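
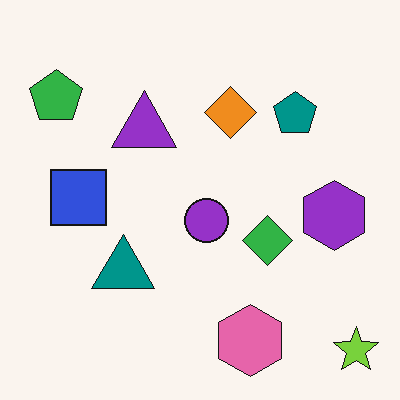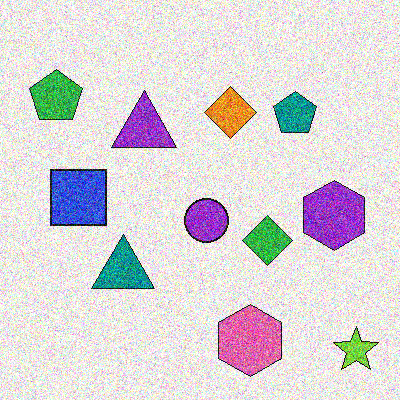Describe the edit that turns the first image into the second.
The transformation is: degraded with heavy additive noise.

Random speckle covers the whole image, including the flat background.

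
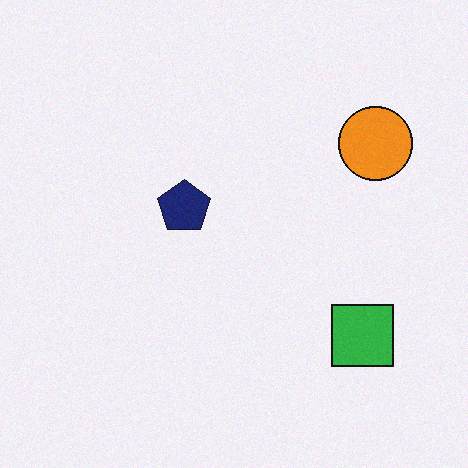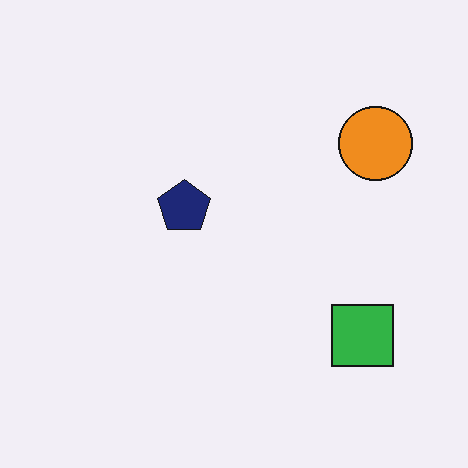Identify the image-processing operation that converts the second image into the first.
The transformation is: degraded with subtle gaussian noise.

Random speckle covers the whole image, including the flat background.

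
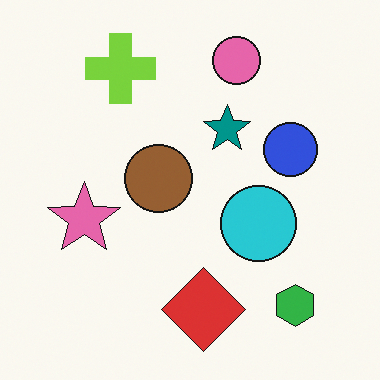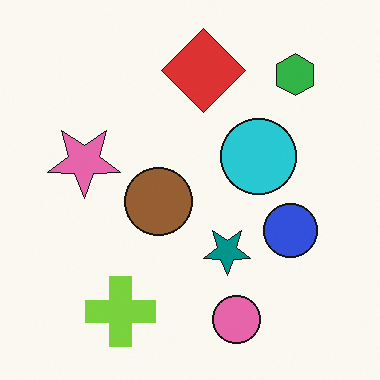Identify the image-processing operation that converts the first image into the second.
The transformation is: flipped vertically (top ↔ bottom).

The pink circle is in the top of the first image and the bottom of the second — shapes on opposite sides of the horizontal midline have swapped in a mirror flip.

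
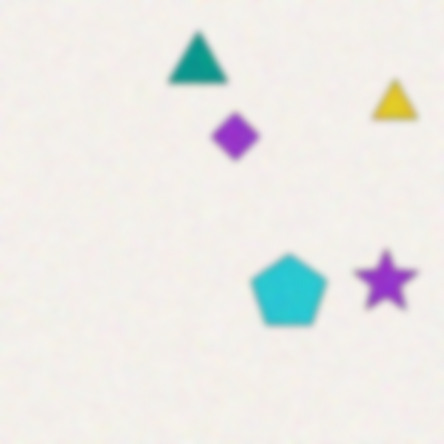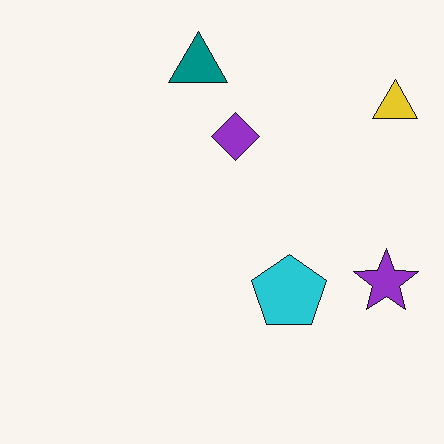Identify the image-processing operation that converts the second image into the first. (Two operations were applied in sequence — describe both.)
The image was degraded with moderate additive noise, then noticeably gaussian-blurred.

Random speckle covers the whole image, including the flat background. Shape edges and outlines are uniformly softened across the whole image.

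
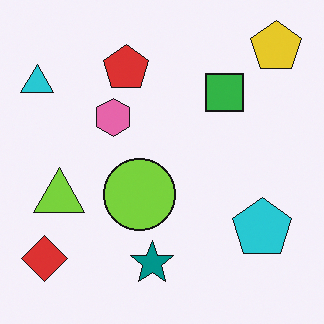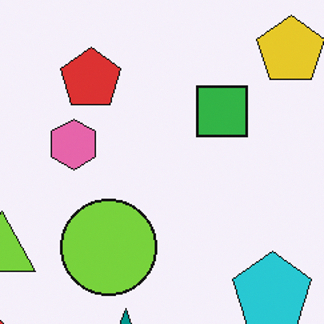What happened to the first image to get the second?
The second image is the first cropped to a modestly smaller region and rescaled.

The visible shapes are larger and the field of view is narrower; shapes near the original edges may be partly or wholly outside the frame — a crop-and-rescale.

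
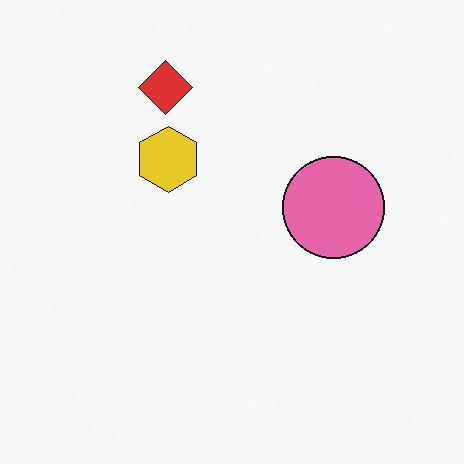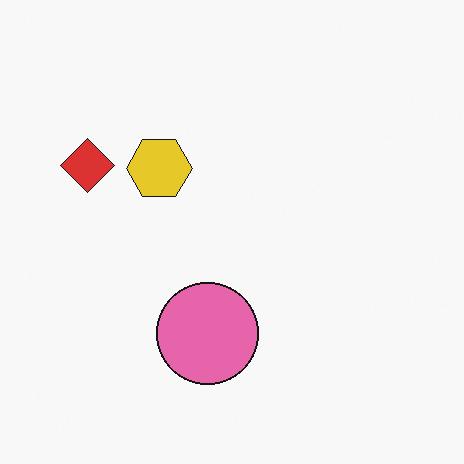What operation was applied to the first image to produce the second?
The transformation is: transposed (reflected across the top-left ↔ bottom-right diagonal).

Shapes have swapped their row and column positions — what was in the top-right is now in the bottom-left — a diagonal reflection.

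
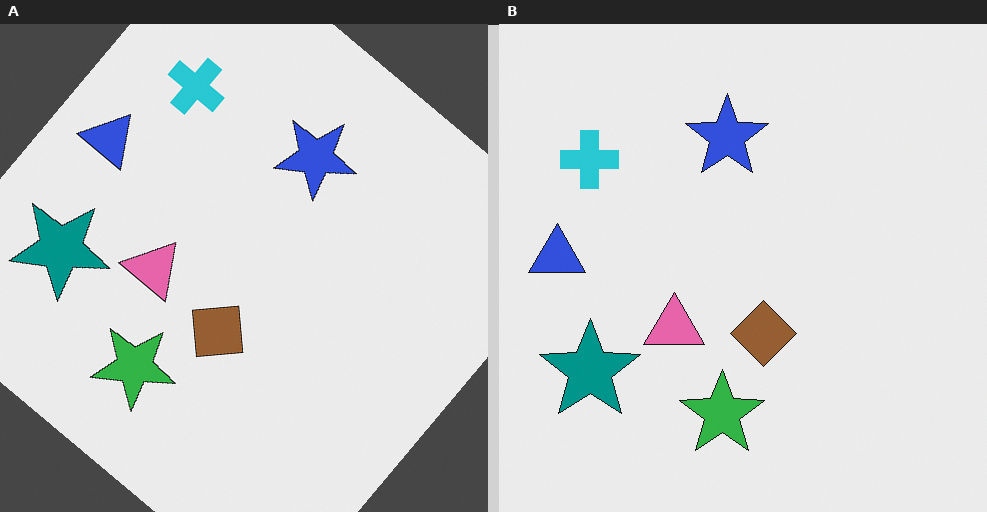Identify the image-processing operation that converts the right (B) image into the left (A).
It was rotated clockwise by a large amount — several tens of degrees.

Every shape is tilted by the same angle and the image corners show triangular fill wedges — a whole-image rotation by a non-right angle.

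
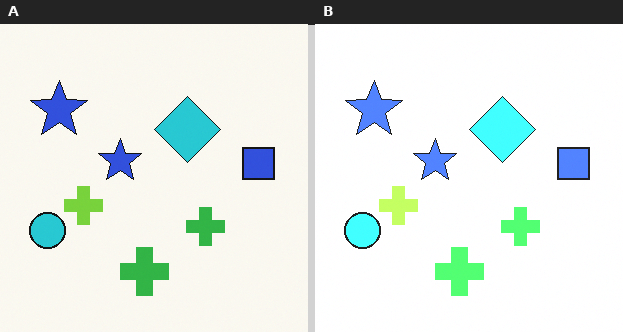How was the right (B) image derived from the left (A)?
The transformation is: substantially brightened.

Every pixel — background and shapes alike — is uniformly brightened.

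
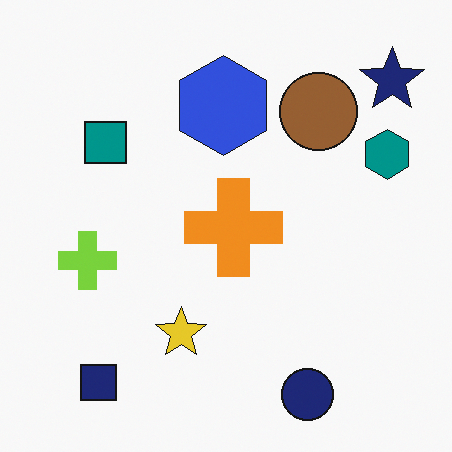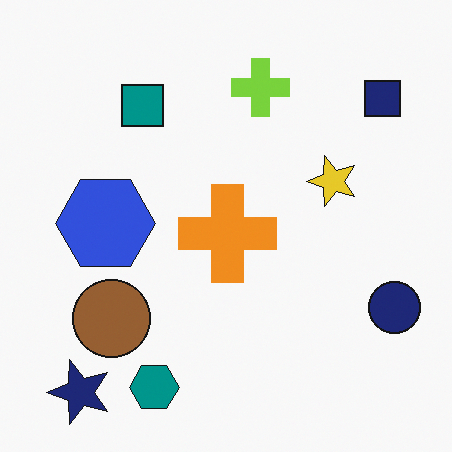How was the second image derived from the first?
The transformation is: transposed (reflected across the top-left ↔ bottom-right diagonal).

Shapes have swapped their row and column positions — what was in the top-right is now in the bottom-left — a diagonal reflection.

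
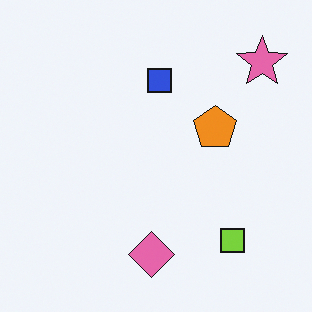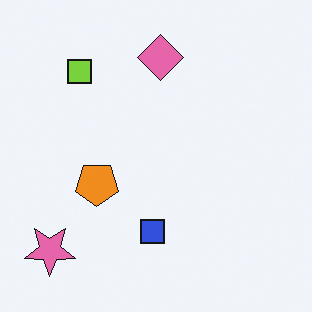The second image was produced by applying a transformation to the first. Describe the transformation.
It was rotated 180°.

The pink star sits in the top-right of the first image and the bottom-left of the second — consistent with a whole-image 180° rotation.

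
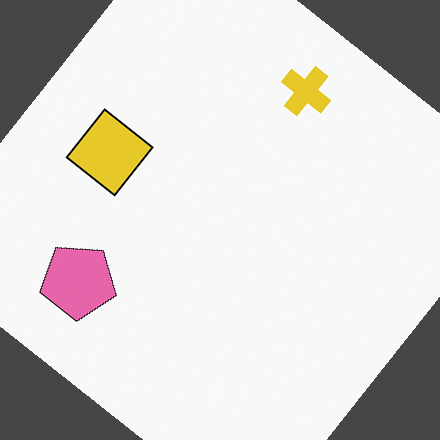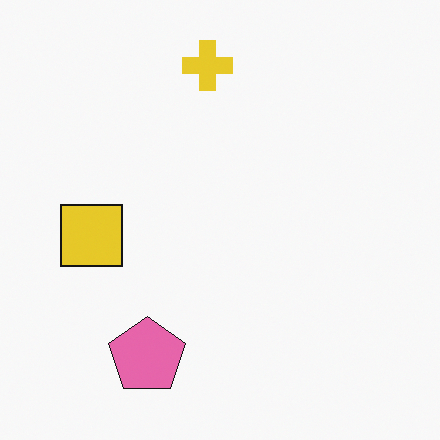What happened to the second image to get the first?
The first image is the second rotated clockwise by a large amount — several tens of degrees.

Every shape is tilted by the same angle and the image corners show triangular fill wedges — a whole-image rotation by a non-right angle.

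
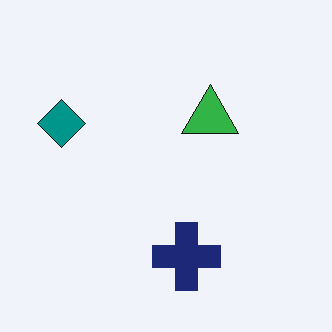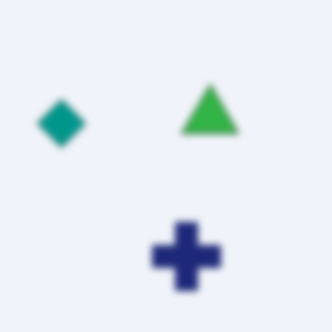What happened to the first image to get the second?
The second image is the first moderately blurred.

Shape edges and outlines are uniformly softened across the whole image.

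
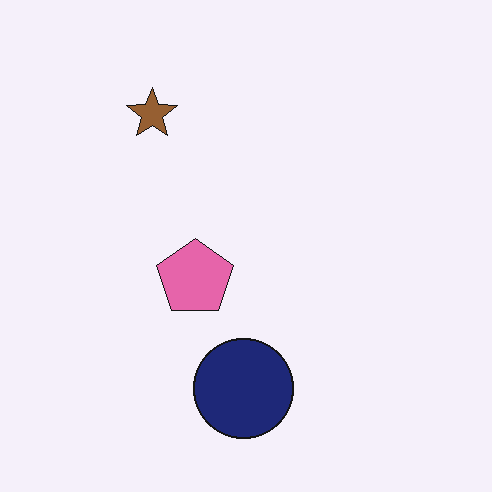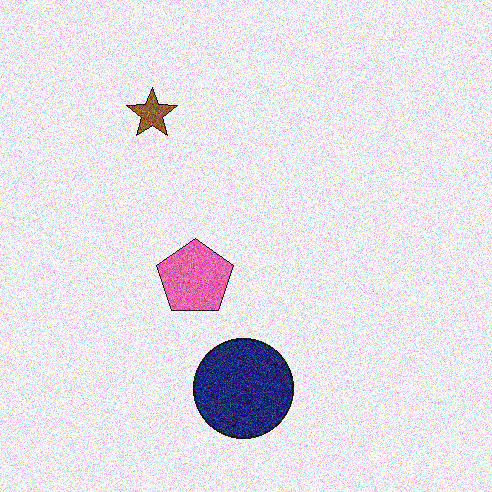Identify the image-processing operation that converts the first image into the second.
The second image is the first degraded with a thick layer of grain.

Random speckle covers the whole image, including the flat background.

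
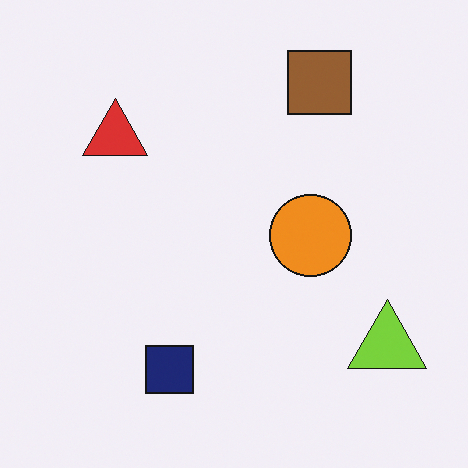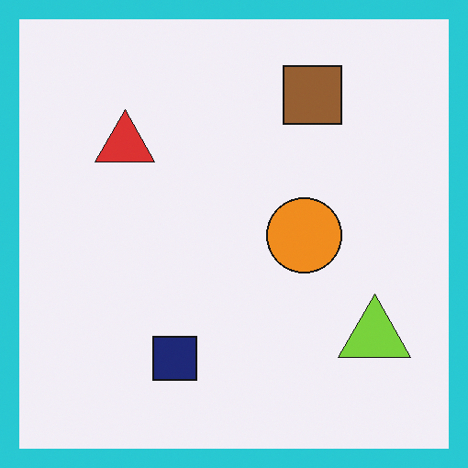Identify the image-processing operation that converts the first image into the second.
The image was framed with a cyan border.

A solid cyan frame runs around the edge of the second image, with the content slightly shrunk inside it.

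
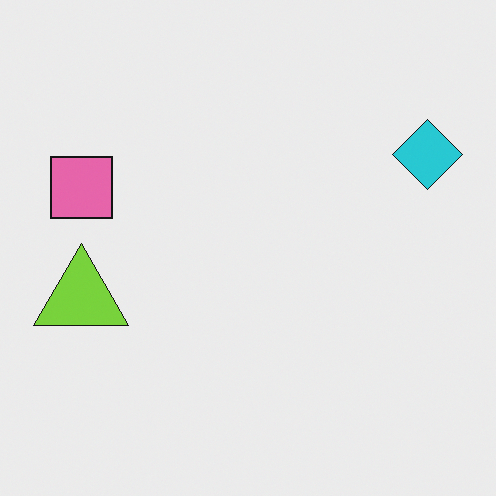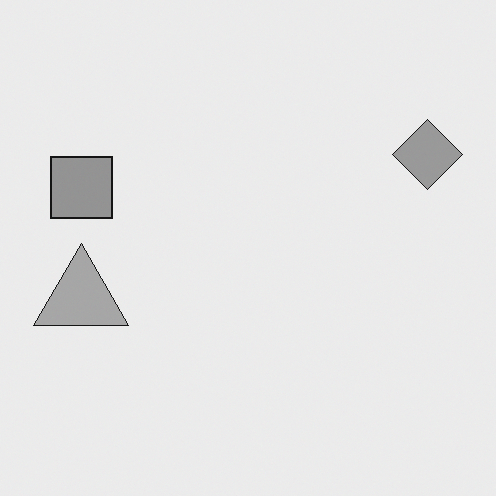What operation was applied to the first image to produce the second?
Converted to grayscale.

All color is removed — every shape is now a shade of grey.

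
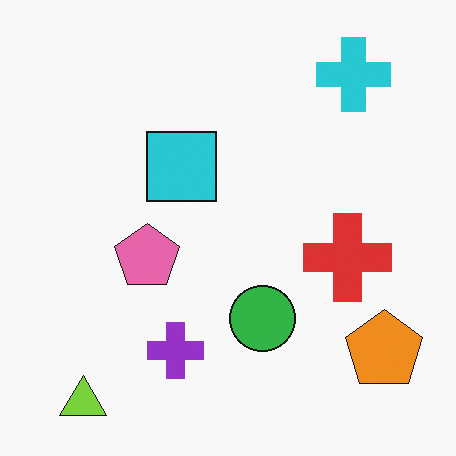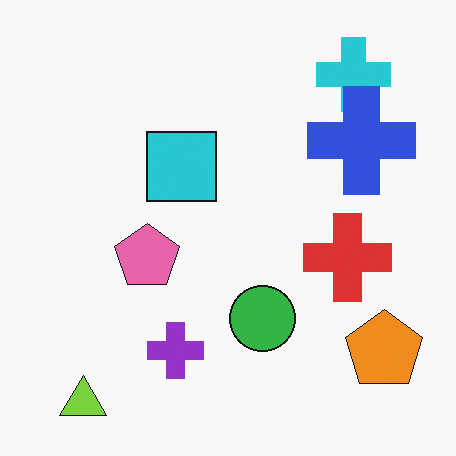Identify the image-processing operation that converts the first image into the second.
The second image is the first overlaid with an additional blue cross.

A blue cross appears in the second image that is absent from the first.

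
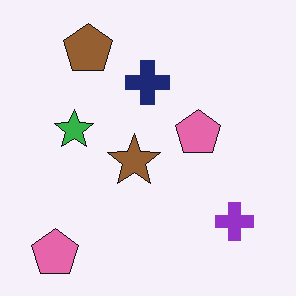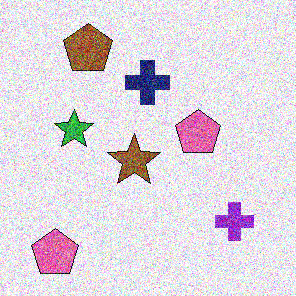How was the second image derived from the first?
It was degraded with a thick layer of grain.

Random speckle covers the whole image, including the flat background.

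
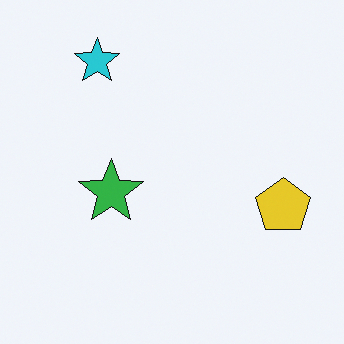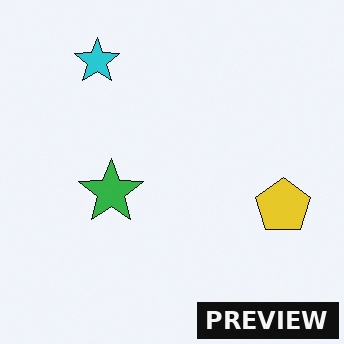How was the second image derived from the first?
The image was watermarked with the text "PREVIEW" in the lower-right corner.

A dark label reading "PREVIEW" appears in the lower-right corner.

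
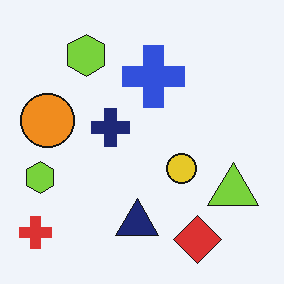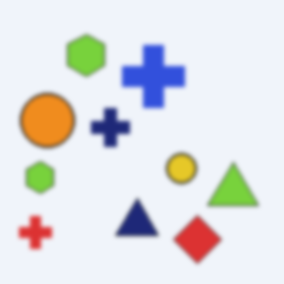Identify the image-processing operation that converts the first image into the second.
The second image is the first slightly softened.

Shape edges and outlines are uniformly softened across the whole image.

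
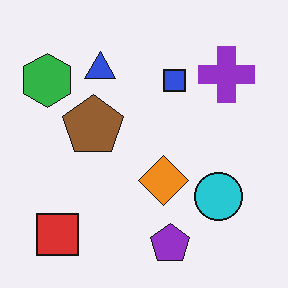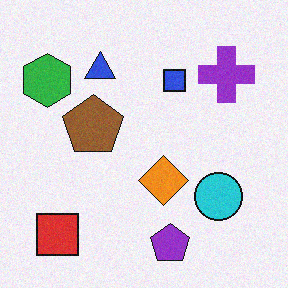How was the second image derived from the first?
This is the original image degraded with subtle gaussian noise.

Random speckle covers the whole image, including the flat background.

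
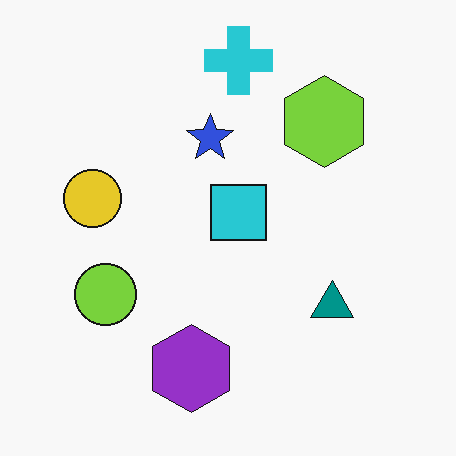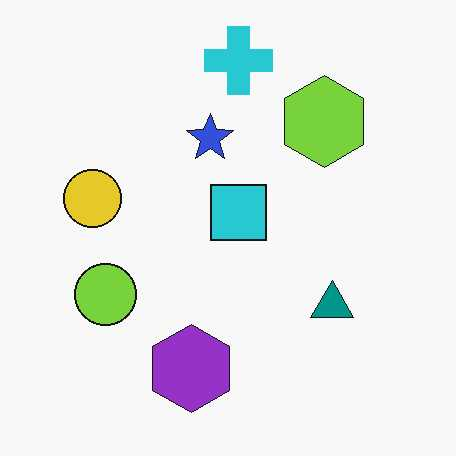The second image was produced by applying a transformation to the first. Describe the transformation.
The second image is the first given moderate JPEG compression.

Blocky 8×8 compression artifacts appear around shape edges and the flat background shows ringing — characteristic JPEG degradation.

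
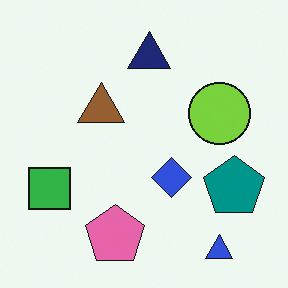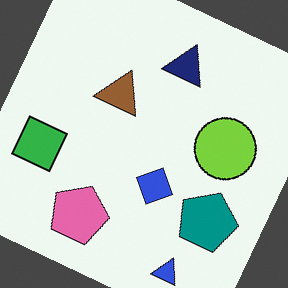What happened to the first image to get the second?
The second image is the first rotated clockwise by a clearly visible amount.

Every shape is tilted by the same angle and the image corners show triangular fill wedges — a whole-image rotation by a non-right angle.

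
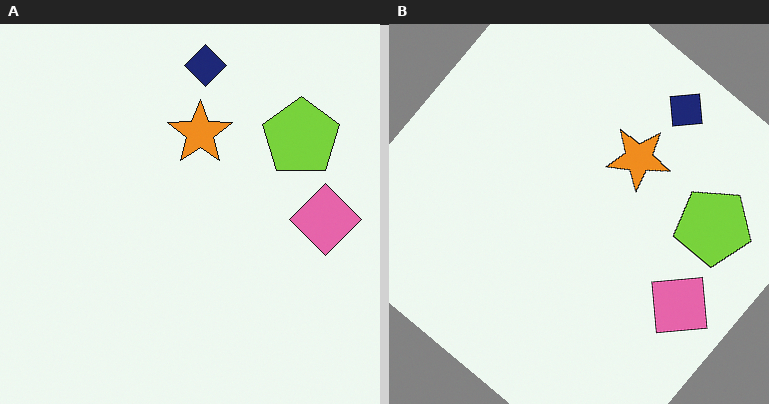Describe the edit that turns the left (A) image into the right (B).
It was rotated clockwise by a large amount — several tens of degrees.

Every shape is tilted by the same angle and the image corners show triangular fill wedges — a whole-image rotation by a non-right angle.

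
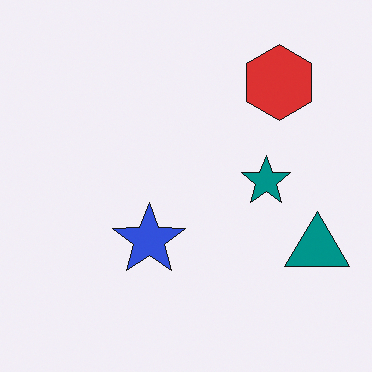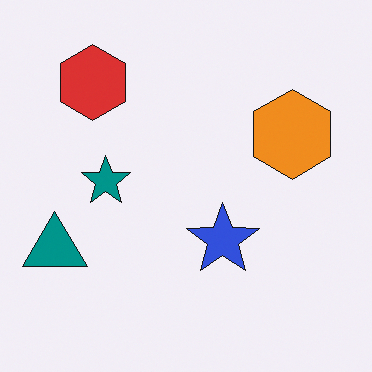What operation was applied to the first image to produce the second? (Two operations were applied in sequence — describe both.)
This is the original image flipped horizontally (left ↔ right), then overlaid with an additional orange hexagon.

The teal triangle is in the right of the first image and the left of the second — shapes on opposite sides of the vertical midline have swapped in a mirror flip. An orange hexagon appears in the second image that is absent from the first.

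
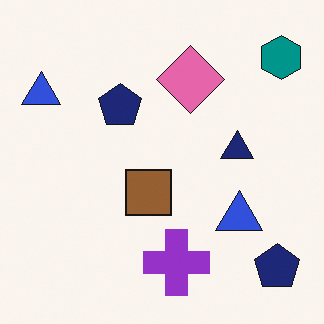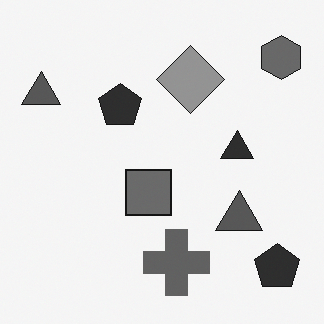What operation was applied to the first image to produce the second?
The second image is the first converted to grayscale.

All color is removed — every shape is now a shade of grey.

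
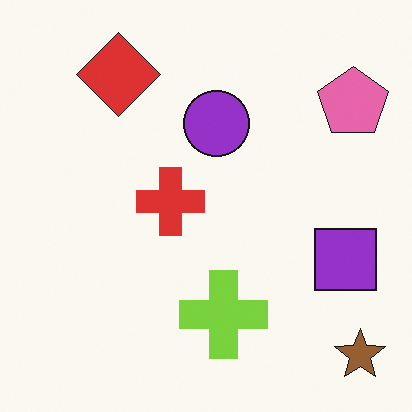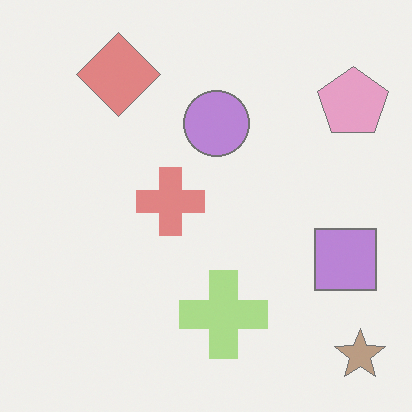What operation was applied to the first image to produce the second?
The image was washed out (contrast reduced).

Tones are pushed toward mid-grey across the whole image — a global contrast change.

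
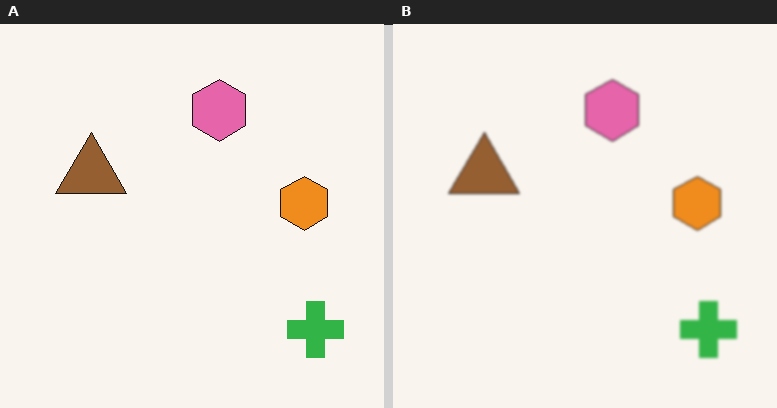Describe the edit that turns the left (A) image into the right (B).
This is the original image slightly softened.

Shape edges and outlines are uniformly softened across the whole image.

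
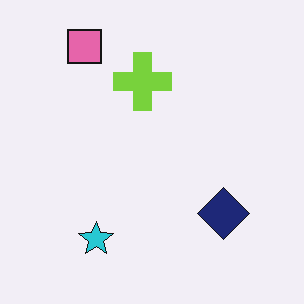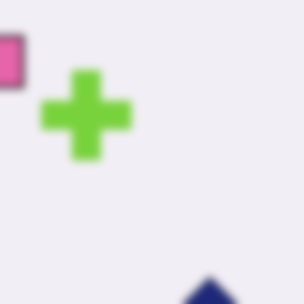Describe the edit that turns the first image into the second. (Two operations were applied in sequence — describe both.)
It was cropped to a modestly smaller region and rescaled, then noticeably gaussian-blurred.

The visible shapes are larger and the field of view is narrower; shapes near the original edges may be partly or wholly outside the frame — a crop-and-rescale. Shape edges and outlines are uniformly softened across the whole image.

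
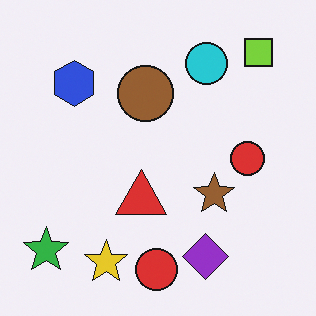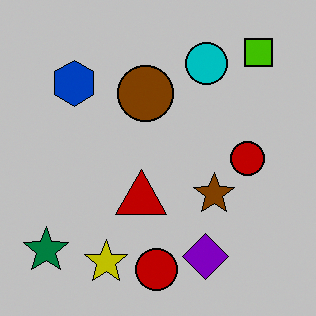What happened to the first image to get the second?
This is the original image heavily posterized to just a handful of flat colors.

Each flat color has snapped to a coarser quantized level — most visibly, the near-white background has dropped to a flat grey.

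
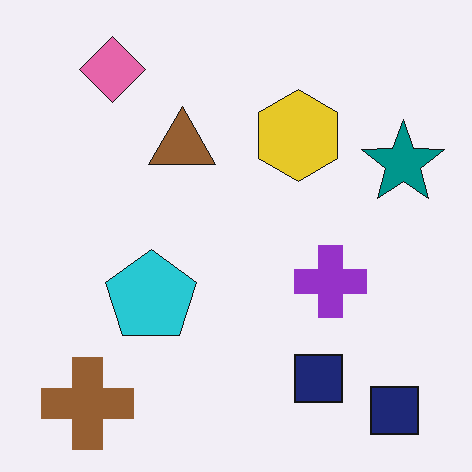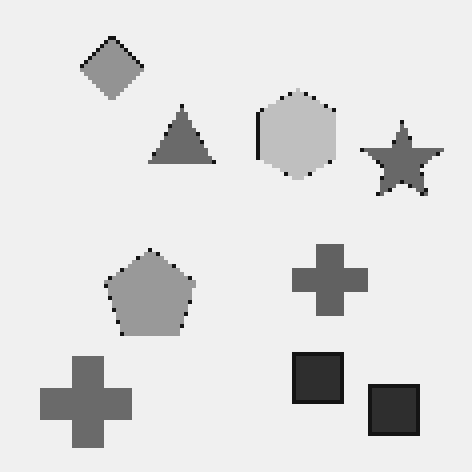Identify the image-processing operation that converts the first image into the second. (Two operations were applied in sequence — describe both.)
The image was lightly pixelated (a mild mosaic effect), then converted to grayscale.

Shapes are reduced to large square blocks; fine edges and outlines are lost — a downscale-then-upscale (mosaic) effect. All color is removed — every shape is now a shade of grey.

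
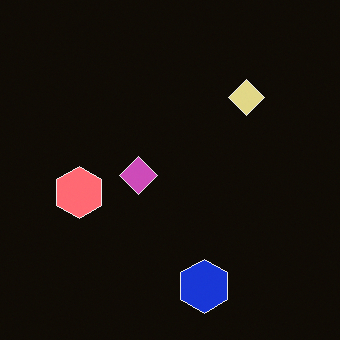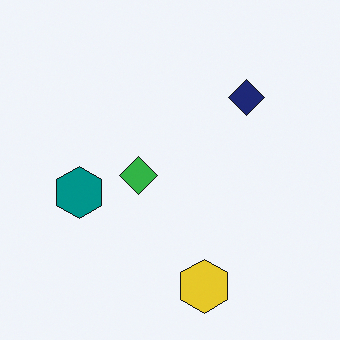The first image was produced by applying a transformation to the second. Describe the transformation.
Color-inverted (negative).

The light background has become dark and every shape's color is its complement — a photographic negative.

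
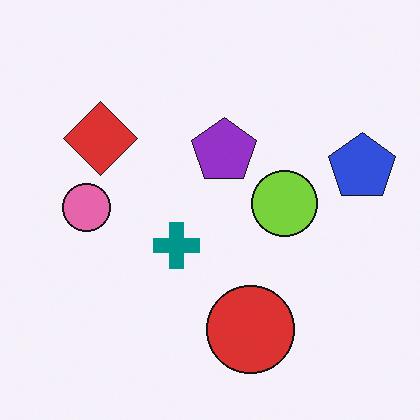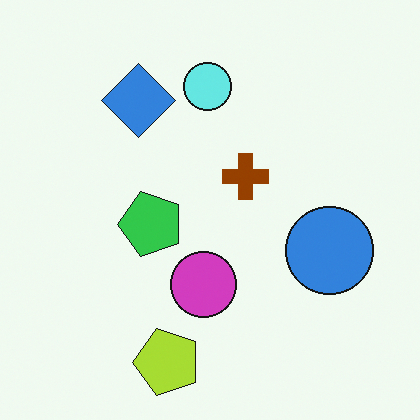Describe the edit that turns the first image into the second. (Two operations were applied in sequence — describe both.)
This is the original image transposed (reflected across the top-left ↔ bottom-right diagonal), then hue-shifted by a large amount.

Shapes have swapped their row and column positions — what was in the top-right is now in the bottom-left — a diagonal reflection. Every shape's color has rotated by the same amount around the hue wheel — a uniform hue shift.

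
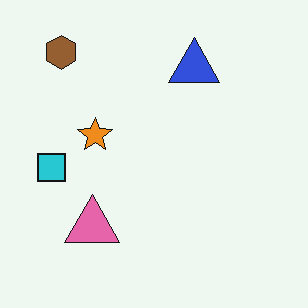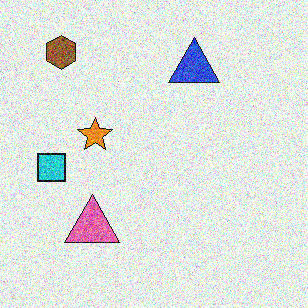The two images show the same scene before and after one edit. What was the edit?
It was degraded with strong gaussian noise.

Random speckle covers the whole image, including the flat background.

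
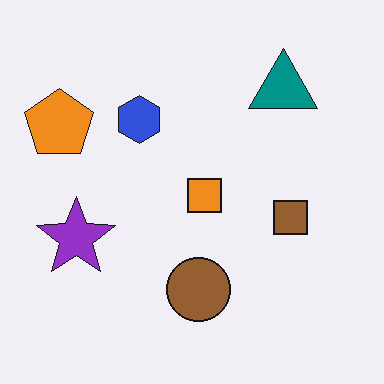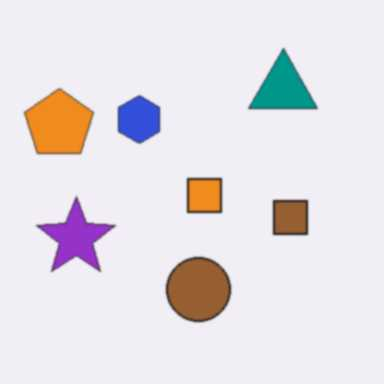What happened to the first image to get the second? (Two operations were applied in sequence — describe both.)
The image was lightly blurred, then given moderate JPEG compression.

Shape edges and outlines are uniformly softened across the whole image. Blocky 8×8 compression artifacts appear around shape edges and the flat background shows ringing — characteristic JPEG degradation.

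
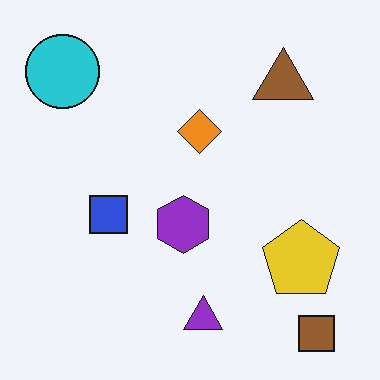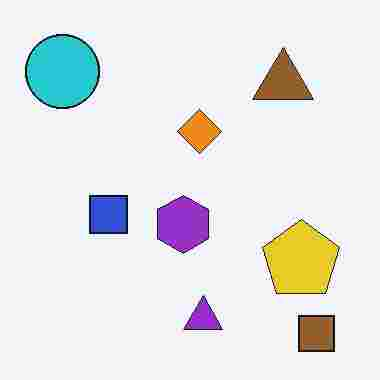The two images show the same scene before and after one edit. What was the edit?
Degraded with heavy JPEG compression.

Blocky 8×8 compression artifacts appear around shape edges and the flat background shows ringing — characteristic JPEG degradation.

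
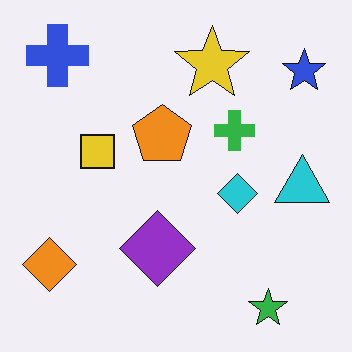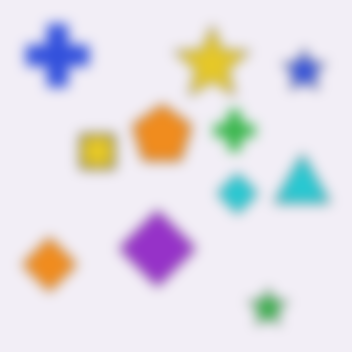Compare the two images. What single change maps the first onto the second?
It was heavily blurred.

Shape edges and outlines are uniformly softened across the whole image.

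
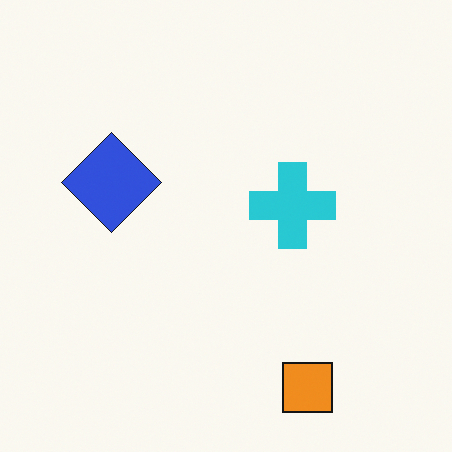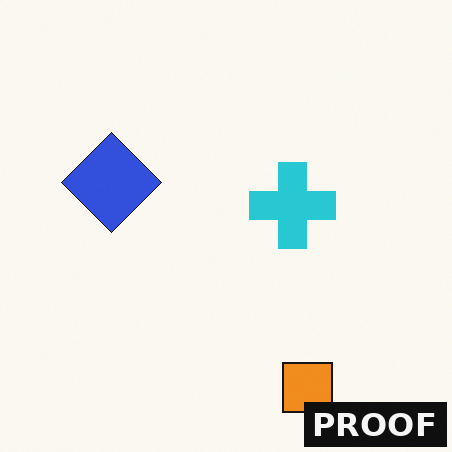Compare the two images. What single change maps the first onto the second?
It was watermarked with the text "PROOF" in the lower-right corner.

A dark label reading "PROOF" appears in the lower-right corner.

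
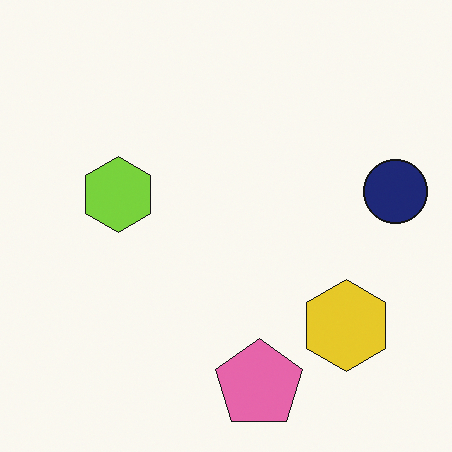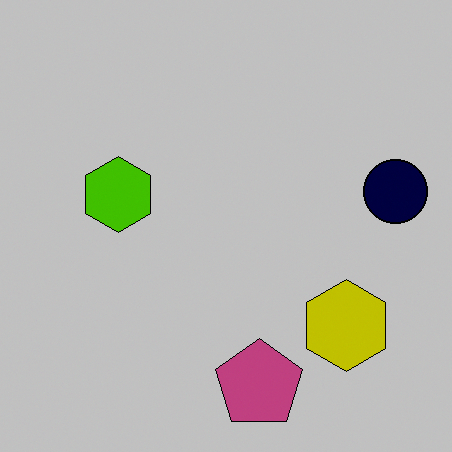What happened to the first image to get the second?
It was aggressively posterized.

Each flat color has snapped to a coarser quantized level — most visibly, the near-white background has dropped to a flat grey.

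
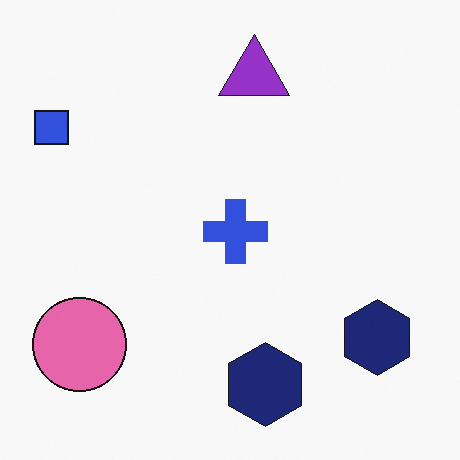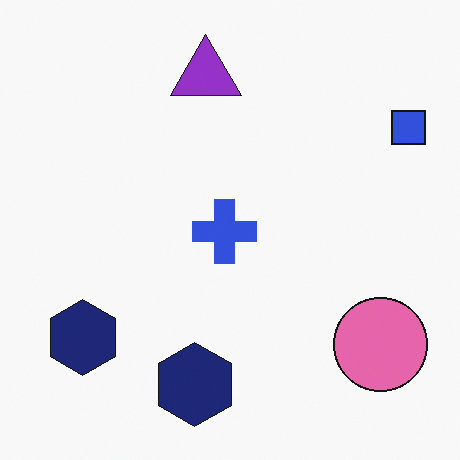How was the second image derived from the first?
It was flipped horizontally (left ↔ right).

The blue square is in the top-left of the first image and the top-right of the second — shapes on opposite sides of the vertical midline have swapped in a mirror flip.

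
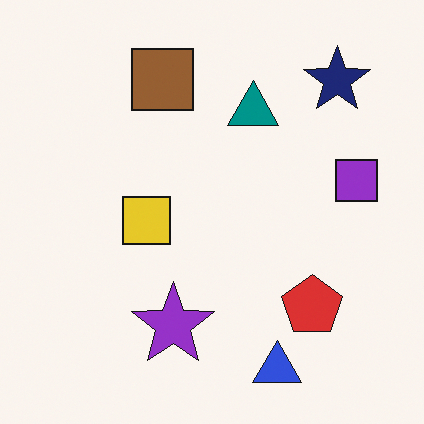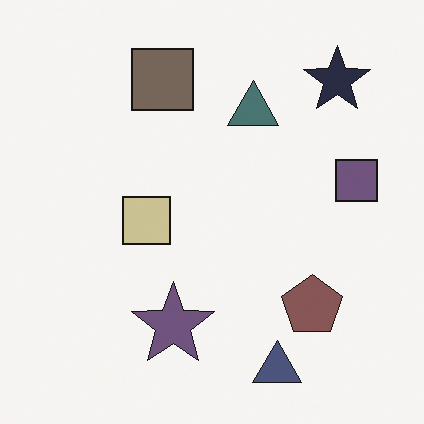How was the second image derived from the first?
The transformation is: heavily desaturated.

All colors are more muted and greyish — a global saturation change.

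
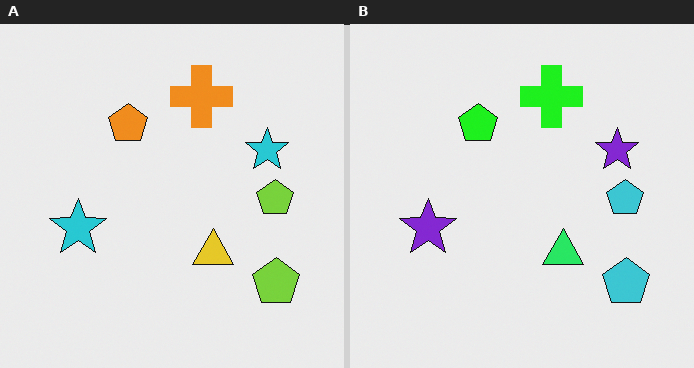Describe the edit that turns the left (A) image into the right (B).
The transformation is: hue-shifted by a moderate amount.

Every shape's color has rotated by the same amount around the hue wheel — a uniform hue shift.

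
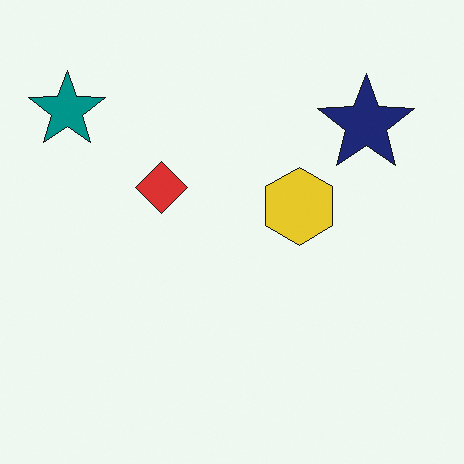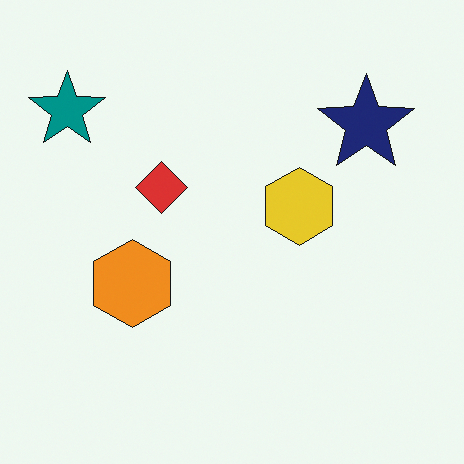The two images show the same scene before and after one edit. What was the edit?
This is the original image overlaid with an additional orange hexagon.

An orange hexagon appears in the second image that is absent from the first.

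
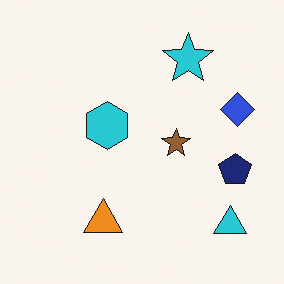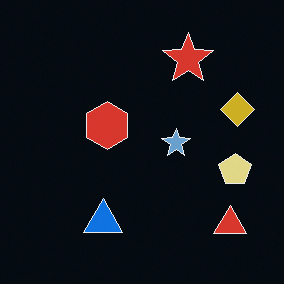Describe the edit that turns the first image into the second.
It was color-inverted (negative).

The light background has become dark and every shape's color is its complement — a photographic negative.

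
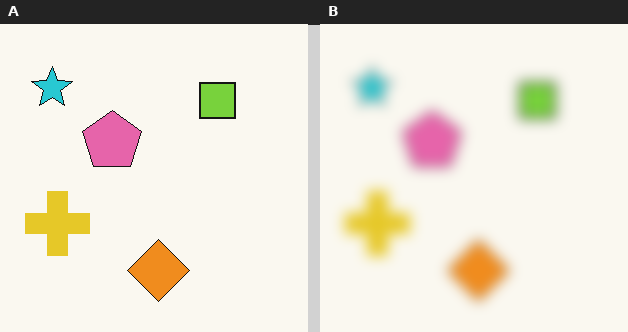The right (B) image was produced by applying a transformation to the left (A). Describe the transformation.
This is the original image strongly gaussian-blurred.

Shape edges and outlines are uniformly softened across the whole image.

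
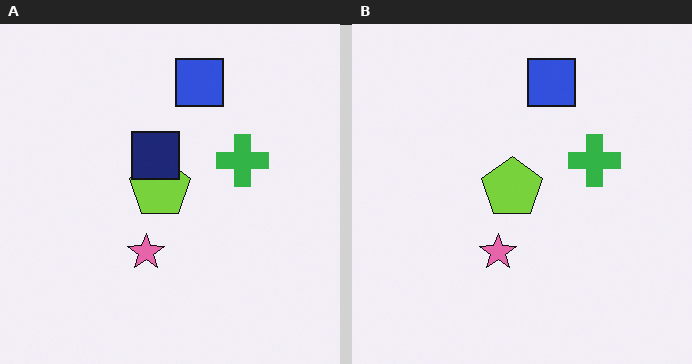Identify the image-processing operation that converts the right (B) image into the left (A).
The image was overlaid with an additional navy square.

A navy square appears in the left (A) image that is absent from the right (B).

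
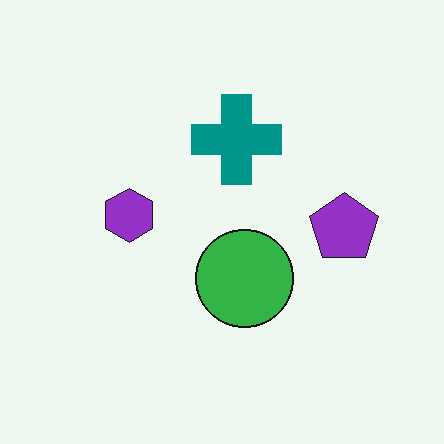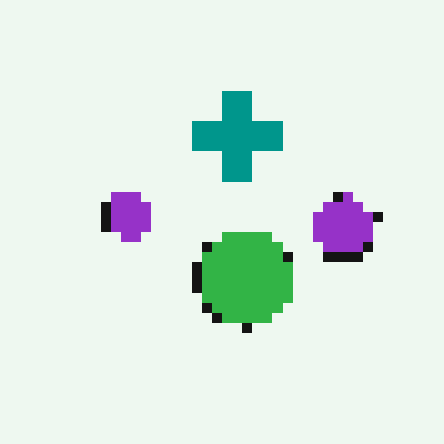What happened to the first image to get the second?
The second image is the first heavily pixelated into large blocks.

Shapes are reduced to large square blocks; fine edges and outlines are lost — a downscale-then-upscale (mosaic) effect.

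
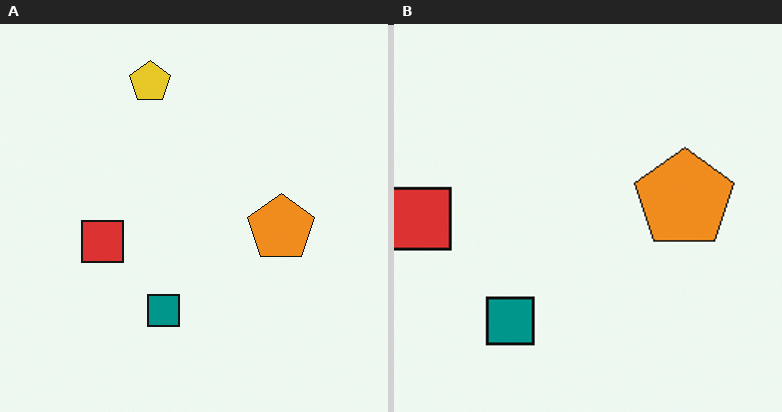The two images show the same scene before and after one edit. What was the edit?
The right (B) image is the left (A) cropped slightly and scaled back up.

The visible shapes are larger and the field of view is narrower; shapes near the original edges may be partly or wholly outside the frame — a crop-and-rescale.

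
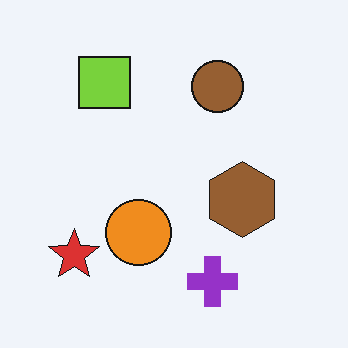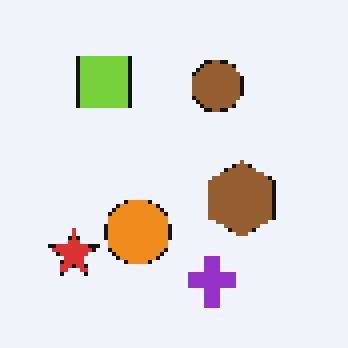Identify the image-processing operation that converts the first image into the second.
The second image is the first lightly pixelated (a mild mosaic effect).

Shapes are reduced to large square blocks; fine edges and outlines are lost — a downscale-then-upscale (mosaic) effect.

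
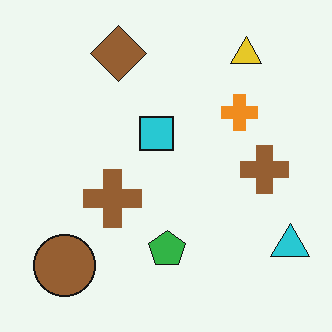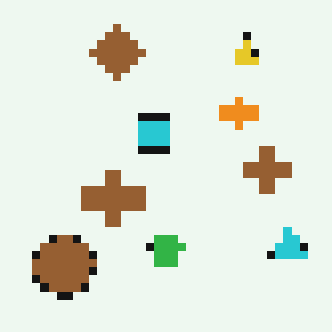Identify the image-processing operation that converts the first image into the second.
The transformation is: pixelated into visible square blocks.

Shapes are reduced to large square blocks; fine edges and outlines are lost — a downscale-then-upscale (mosaic) effect.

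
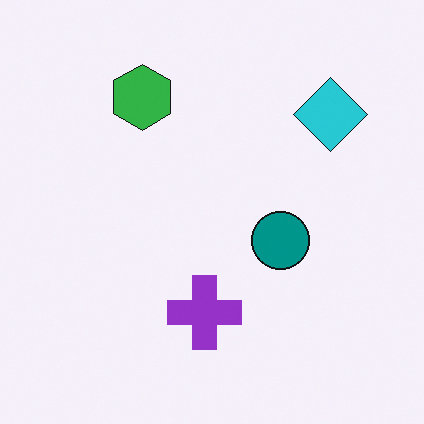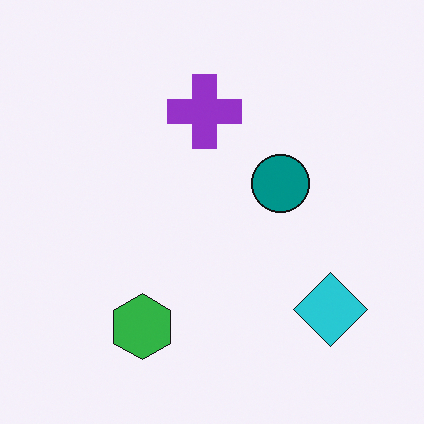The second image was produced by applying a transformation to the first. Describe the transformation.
This is the original image flipped vertically (top ↔ bottom).

The green hexagon is in the top of the first image and the bottom of the second — shapes on opposite sides of the horizontal midline have swapped in a mirror flip.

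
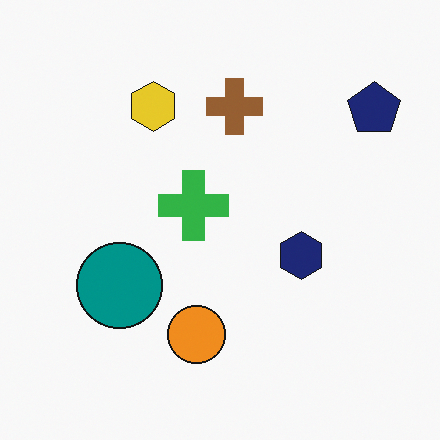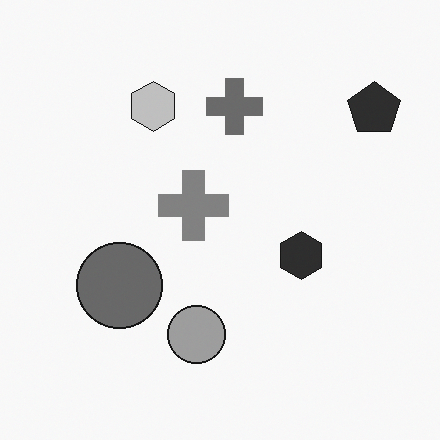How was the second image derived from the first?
The image was converted to grayscale.

All color is removed — every shape is now a shade of grey.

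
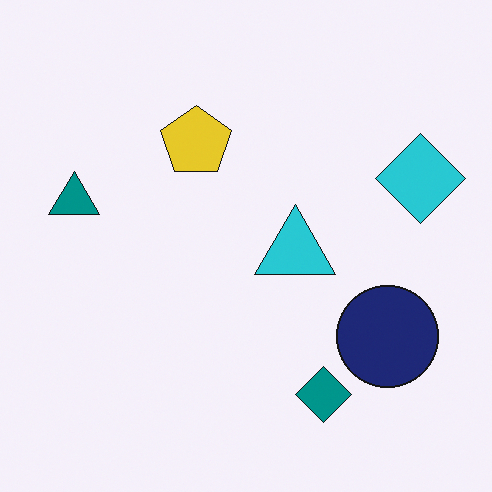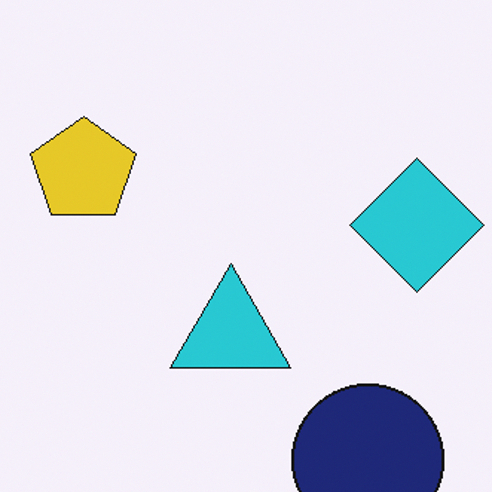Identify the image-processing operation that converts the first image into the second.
The image was cropped slightly and scaled back up.

The visible shapes are larger and the field of view is narrower; shapes near the original edges may be partly or wholly outside the frame — a crop-and-rescale.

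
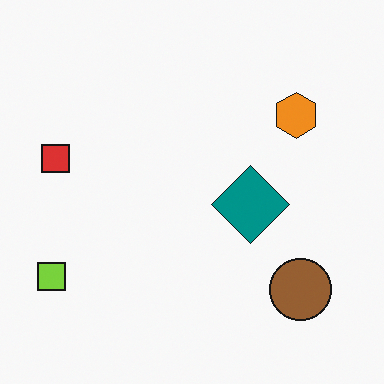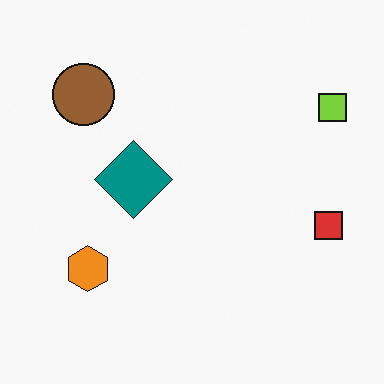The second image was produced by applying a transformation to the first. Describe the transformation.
This is the original image rotated 180°.

The lime square sits in the bottom-left of the first image and the top-right of the second — consistent with a whole-image 180° rotation.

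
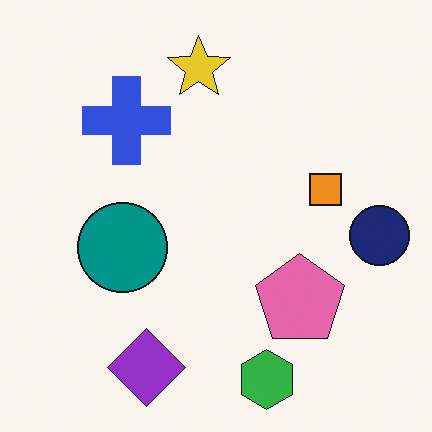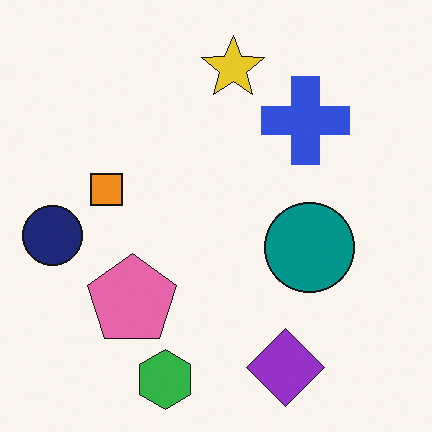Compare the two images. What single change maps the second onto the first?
The image was flipped horizontally (left ↔ right).

The navy circle is in the left of the second image and the right of the first — shapes on opposite sides of the vertical midline have swapped in a mirror flip.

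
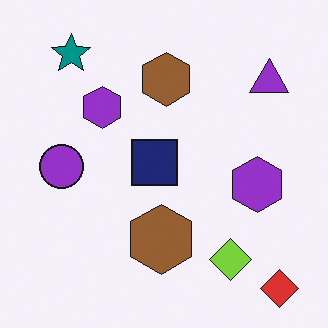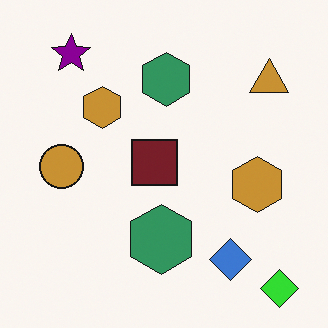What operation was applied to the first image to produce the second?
It was hue-shifted through roughly a third of the color wheel.

Every shape's color has rotated by the same amount around the hue wheel — a uniform hue shift.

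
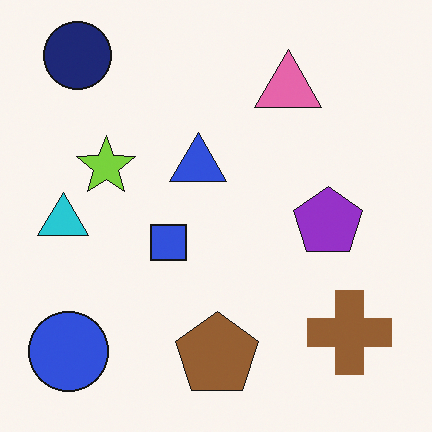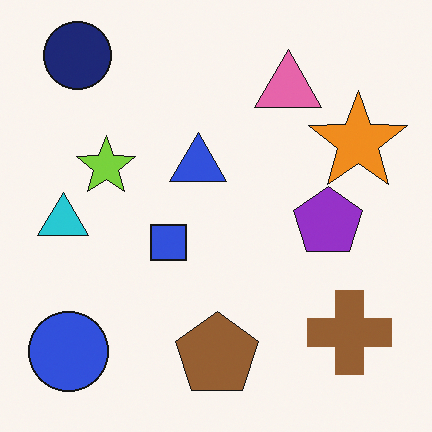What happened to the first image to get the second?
The transformation is: overlaid with an additional orange star.

An orange star appears in the second image that is absent from the first.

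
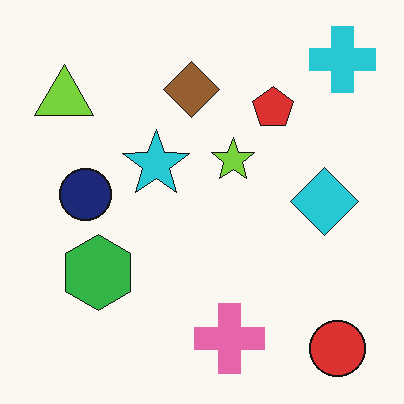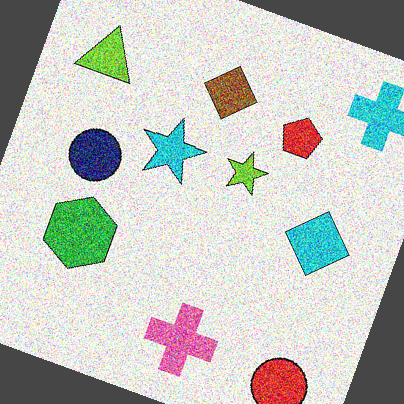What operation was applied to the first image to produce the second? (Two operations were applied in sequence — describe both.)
The image was degraded with heavy additive noise, then rotated clockwise by a moderate amount.

Random speckle covers the whole image, including the flat background. Every shape is tilted by the same angle and the image corners show triangular fill wedges — a whole-image rotation by a non-right angle.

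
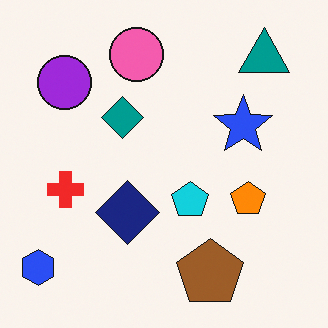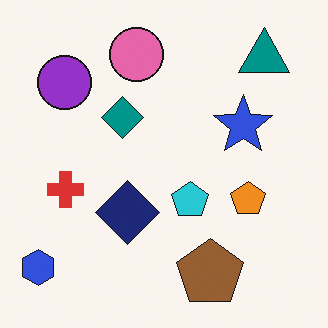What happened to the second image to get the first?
The transformation is: slightly oversaturated.

All colors are more vivid — a global saturation change.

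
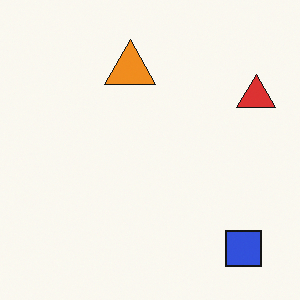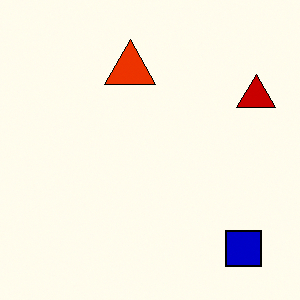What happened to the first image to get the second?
This is the original image boosted in contrast.

Tones are pushed away from mid-grey across the whole image — a global contrast change.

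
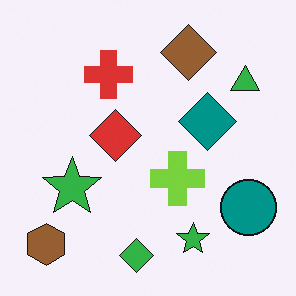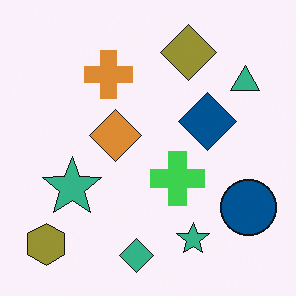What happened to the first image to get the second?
Hue-shifted by a small amount.

Every shape's color has rotated by the same amount around the hue wheel — a uniform hue shift.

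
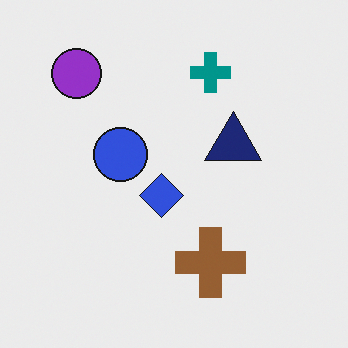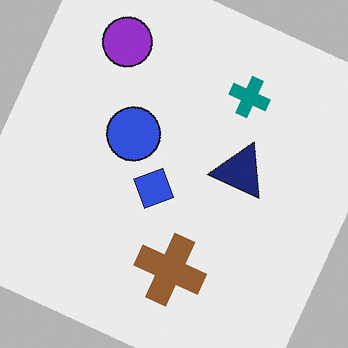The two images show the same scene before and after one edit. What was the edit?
The image was rotated clockwise by a moderate amount.

Every shape is tilted by the same angle and the image corners show triangular fill wedges — a whole-image rotation by a non-right angle.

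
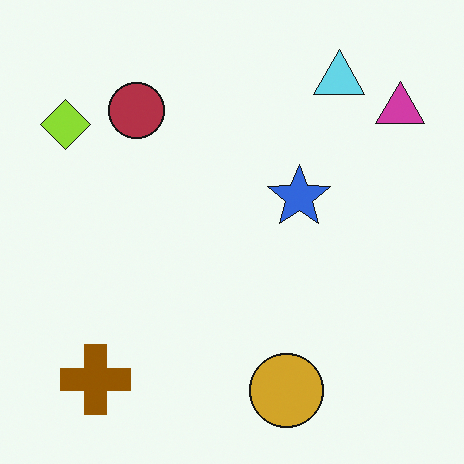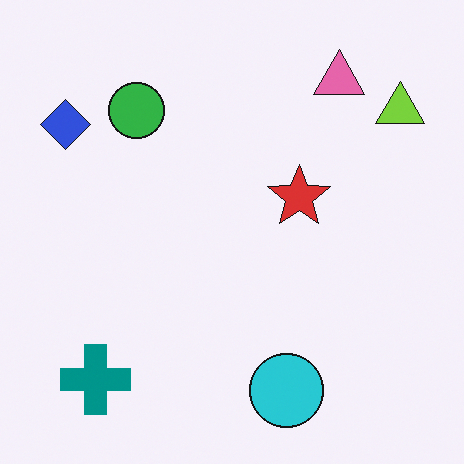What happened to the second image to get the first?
The image was hue-shifted through roughly half the color wheel.

Every shape's color has rotated by the same amount around the hue wheel — a uniform hue shift.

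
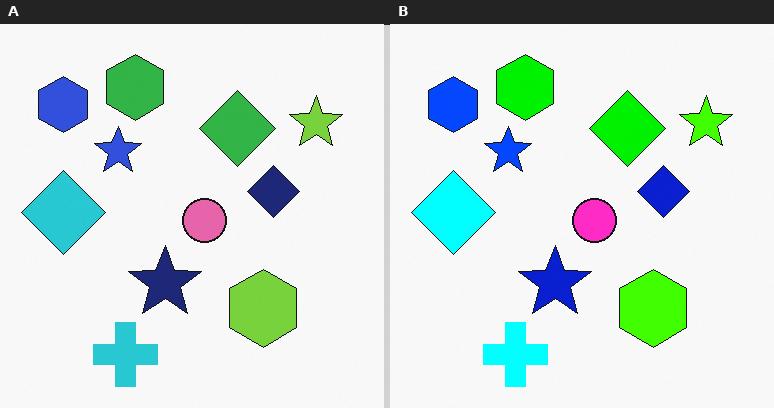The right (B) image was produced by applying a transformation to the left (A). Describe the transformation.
The transformation is: heavily oversaturated.

All colors are more vivid — a global saturation change.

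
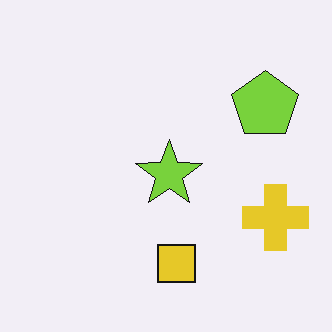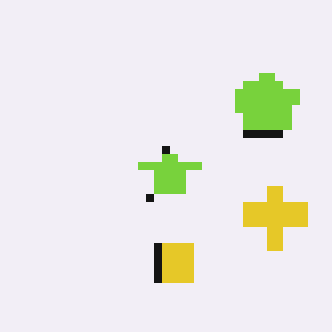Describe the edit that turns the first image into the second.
It was moderately pixelated.

Shapes are reduced to large square blocks; fine edges and outlines are lost — a downscale-then-upscale (mosaic) effect.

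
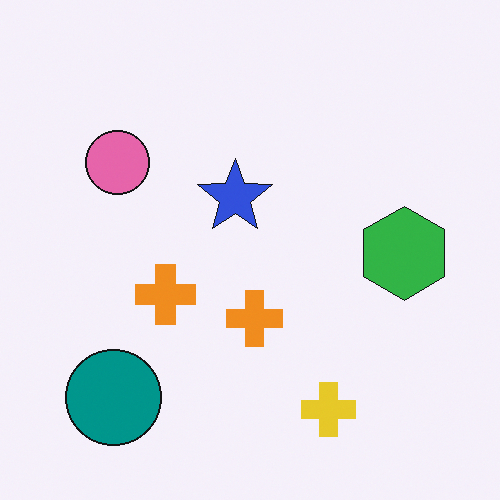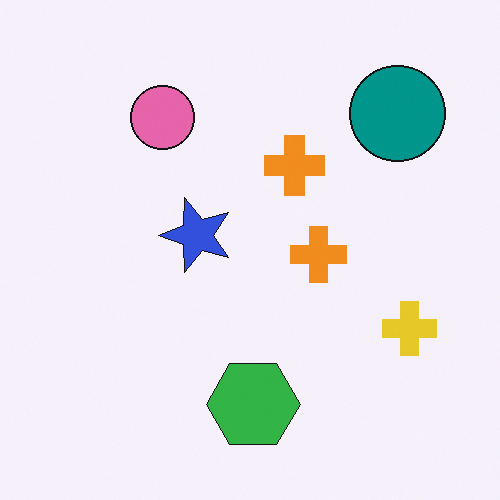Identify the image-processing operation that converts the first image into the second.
Transposed (reflected across the top-left ↔ bottom-right diagonal).

Shapes have swapped their row and column positions — what was in the top-right is now in the bottom-left — a diagonal reflection.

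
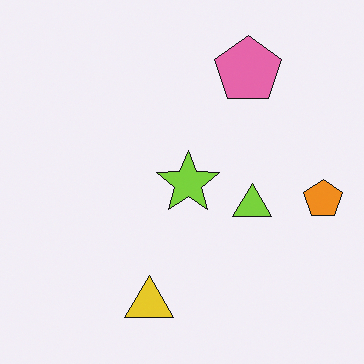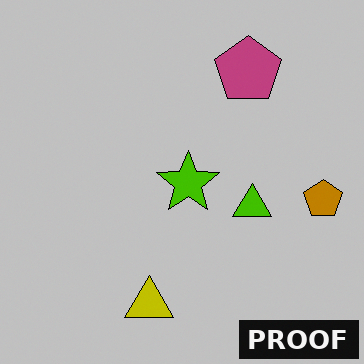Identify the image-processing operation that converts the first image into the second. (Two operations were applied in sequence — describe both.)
The second image is the first aggressively posterized, then watermarked with the text "PROOF" in the lower-right corner.

Each flat color has snapped to a coarser quantized level — most visibly, the near-white background has dropped to a flat grey. A dark label reading "PROOF" appears in the lower-right corner.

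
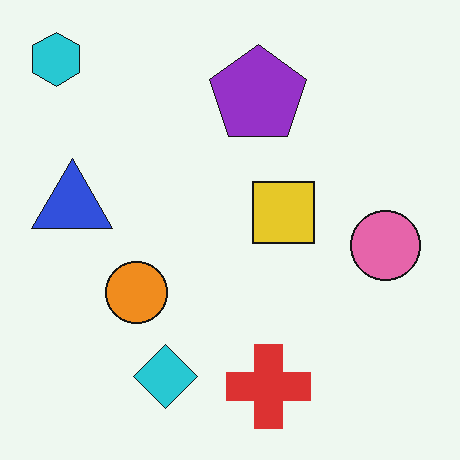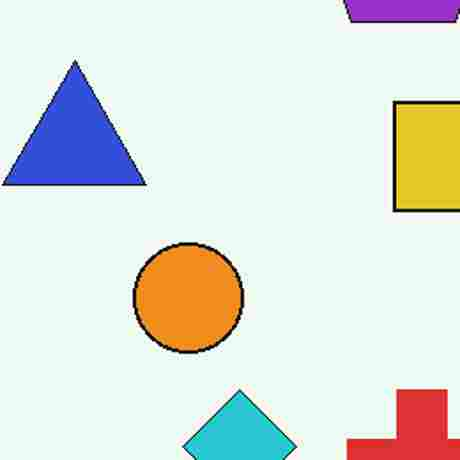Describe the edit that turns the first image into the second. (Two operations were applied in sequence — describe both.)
The second image is the first cropped to a noticeably smaller region and rescaled, then degraded with heavy JPEG compression.

The visible shapes are larger and the field of view is narrower; shapes near the original edges may be partly or wholly outside the frame — a crop-and-rescale. Blocky 8×8 compression artifacts appear around shape edges and the flat background shows ringing — characteristic JPEG degradation.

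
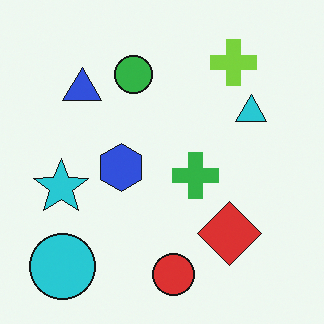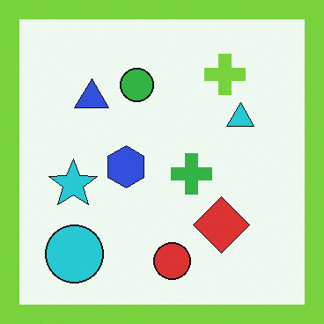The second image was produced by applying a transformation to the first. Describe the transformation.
The second image is the first framed with a lime border.

A solid lime frame runs around the edge of the second image, with the content slightly shrunk inside it.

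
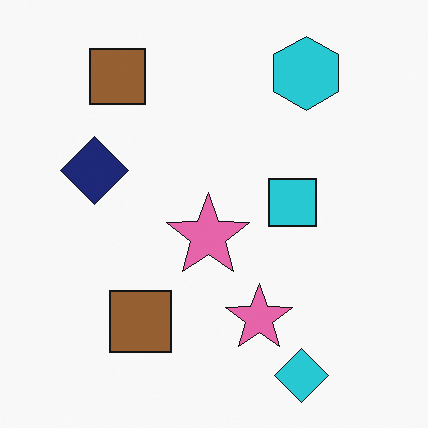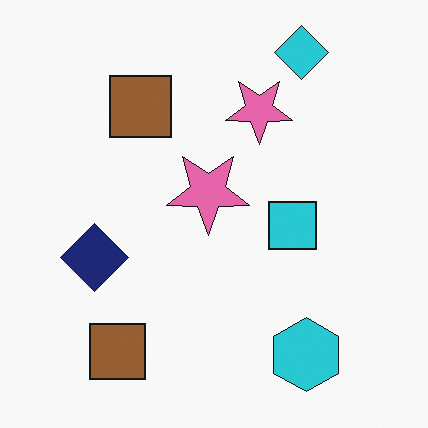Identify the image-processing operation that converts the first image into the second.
The transformation is: flipped vertically (top ↔ bottom).

The cyan diamond is in the bottom-right of the first image and the top-right of the second — shapes on opposite sides of the horizontal midline have swapped in a mirror flip.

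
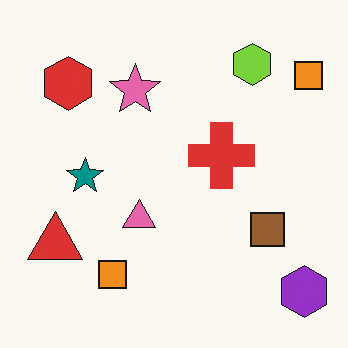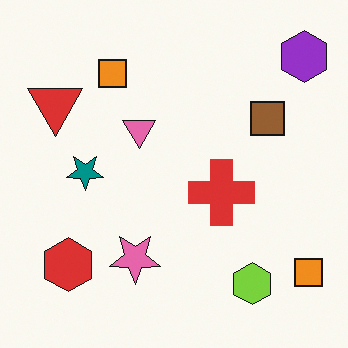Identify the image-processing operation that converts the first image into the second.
This is the original image flipped vertically (top ↔ bottom).

The purple hexagon is in the bottom-right of the first image and the top-right of the second — shapes on opposite sides of the horizontal midline have swapped in a mirror flip.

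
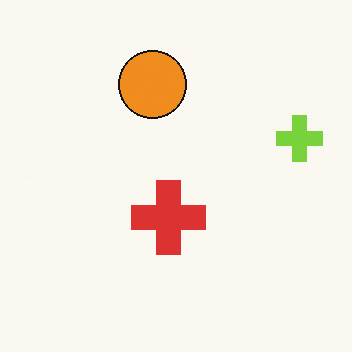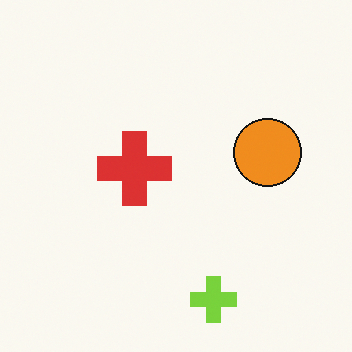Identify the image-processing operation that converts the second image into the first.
The first image is the second rotated 90° counter-clockwise.

The lime cross sits in the bottom of the second image and the right of the first — consistent with a whole-image 90° counter-clockwise rotation.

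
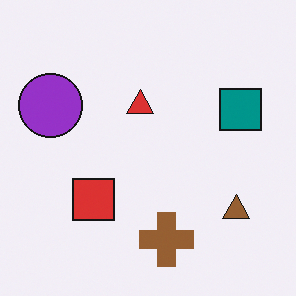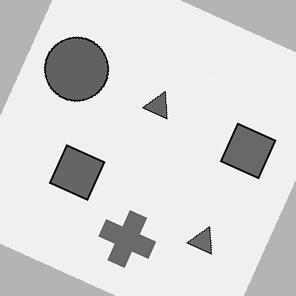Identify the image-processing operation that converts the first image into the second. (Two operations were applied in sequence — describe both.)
Rotated clockwise by a clearly visible amount, then converted to grayscale.

Every shape is tilted by the same angle and the image corners show triangular fill wedges — a whole-image rotation by a non-right angle. All color is removed — every shape is now a shade of grey.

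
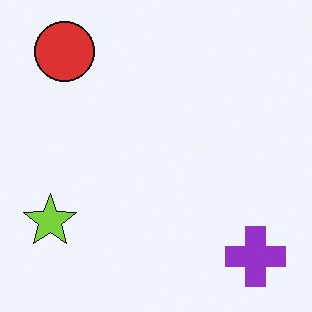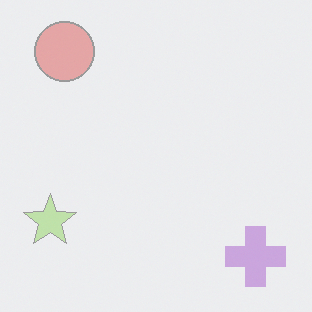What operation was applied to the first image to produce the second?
The second image is the first given much lower contrast.

Tones are pushed toward mid-grey across the whole image — a global contrast change.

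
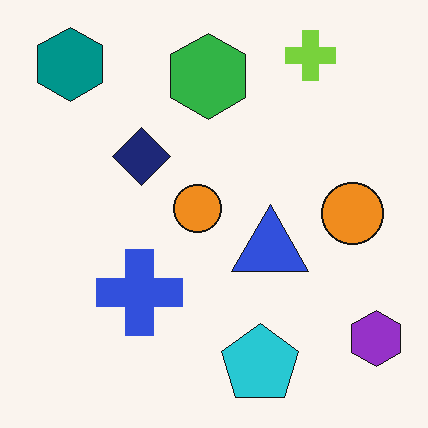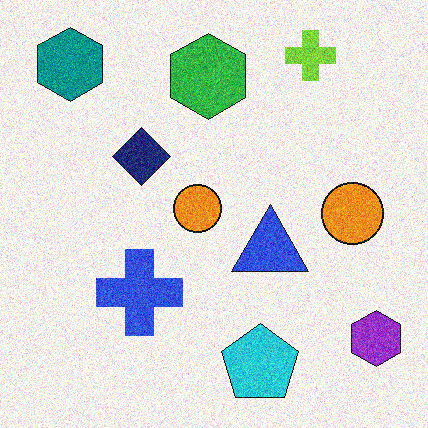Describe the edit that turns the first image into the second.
This is the original image degraded with visible gaussian noise.

Random speckle covers the whole image, including the flat background.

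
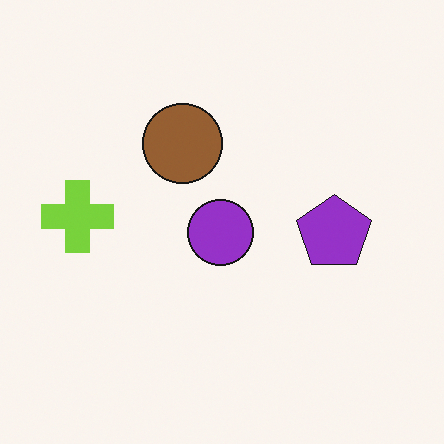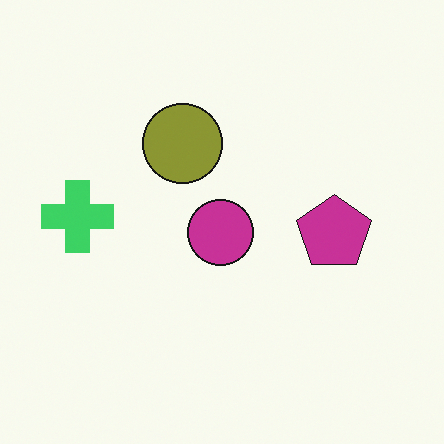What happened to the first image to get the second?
Hue-shifted by a small amount.

Every shape's color has rotated by the same amount around the hue wheel — a uniform hue shift.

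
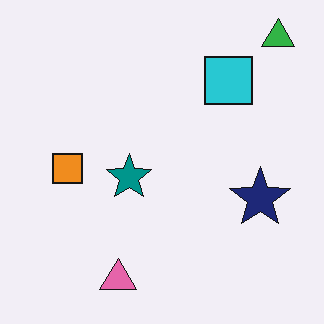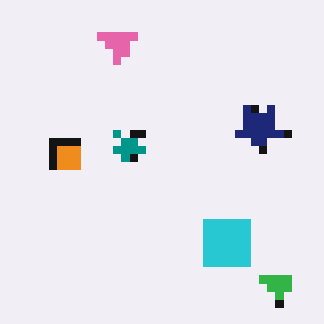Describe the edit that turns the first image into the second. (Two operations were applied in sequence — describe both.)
The transformation is: flipped vertically (top ↔ bottom), then pixelated into visible square blocks.

The green triangle is in the top-right of the first image and the bottom-right of the second — shapes on opposite sides of the horizontal midline have swapped in a mirror flip. Shapes are reduced to large square blocks; fine edges and outlines are lost — a downscale-then-upscale (mosaic) effect.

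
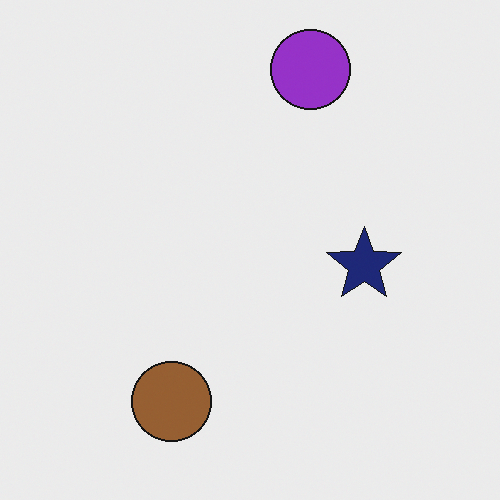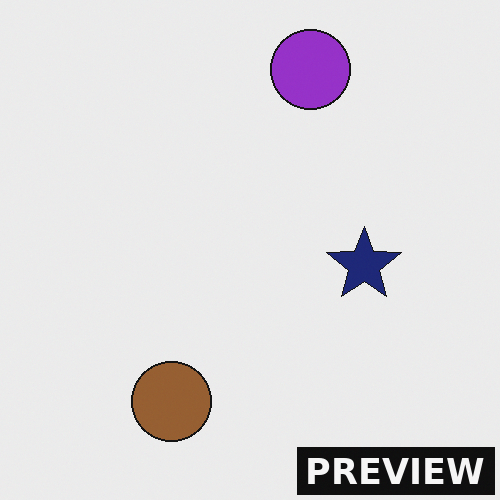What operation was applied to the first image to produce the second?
The image was watermarked with the text "PREVIEW" in the lower-right corner.

A dark label reading "PREVIEW" appears in the lower-right corner.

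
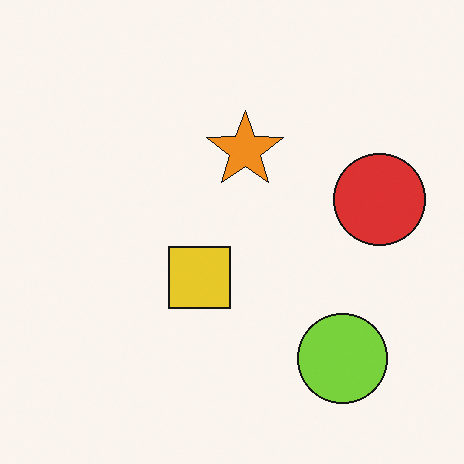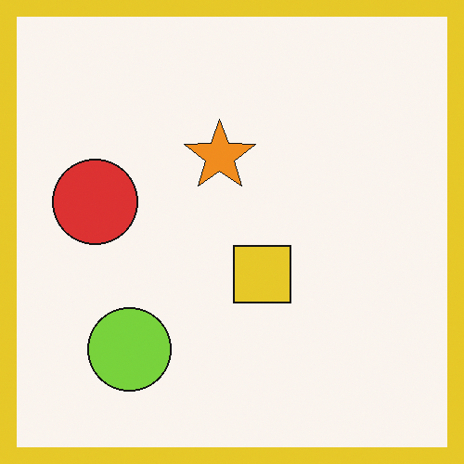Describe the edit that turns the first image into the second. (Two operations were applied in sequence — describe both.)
The second image is the first flipped horizontally (left ↔ right), then framed with a yellow border.

The red circle is in the right of the first image and the left of the second — shapes on opposite sides of the vertical midline have swapped in a mirror flip. A solid yellow frame runs around the edge of the second image, with the content slightly shrunk inside it.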